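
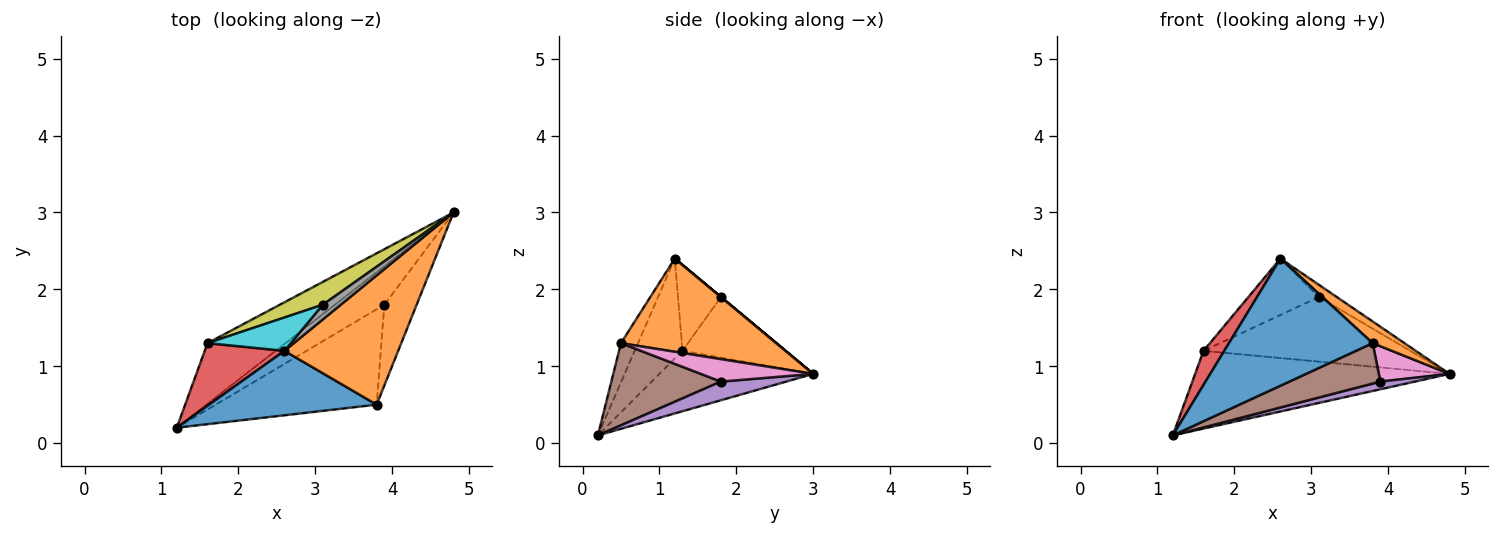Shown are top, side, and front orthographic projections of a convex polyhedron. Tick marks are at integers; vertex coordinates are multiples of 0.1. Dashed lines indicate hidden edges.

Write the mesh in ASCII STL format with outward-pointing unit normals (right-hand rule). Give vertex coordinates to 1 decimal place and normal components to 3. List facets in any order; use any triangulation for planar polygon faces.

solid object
 facet normal -0.105 -0.887 0.450
  outer loop
   vertex 3.8 0.5 1.3
   vertex 2.6 1.2 2.4
   vertex 1.2 0.2 0.1
  endloop
 endfacet
 facet normal 0.628 -0.129 0.767
  outer loop
   vertex 3.8 0.5 1.3
   vertex 4.8 3.0 0.9
   vertex 2.6 1.2 2.4
  endloop
 endfacet
 facet normal -0.430 0.712 -0.555
  outer loop
   vertex 1.6 1.3 1.2
   vertex 4.8 3.0 0.9
   vertex 1.2 0.2 0.1
  endloop
 endfacet
 facet normal -0.741 -0.321 0.590
  outer loop
   vertex 1.6 1.3 1.2
   vertex 1.2 0.2 0.1
   vertex 2.6 1.2 2.4
  endloop
 endfacet
 facet normal 0.347 -0.184 -0.920
  outer loop
   vertex 3.9 1.8 0.8
   vertex 1.2 0.2 0.1
   vertex 4.8 3.0 0.9
  endloop
 endfacet
 facet normal 0.425 -0.353 -0.833
  outer loop
   vertex 3.9 1.8 0.8
   vertex 3.8 0.5 1.3
   vertex 1.2 0.2 0.1
  endloop
 endfacet
 facet normal 0.537 -0.338 -0.773
  outer loop
   vertex 3.9 1.8 0.8
   vertex 4.8 3.0 0.9
   vertex 3.8 0.5 1.3
  endloop
 endfacet
 facet normal 0.000 0.640 0.768
  outer loop
   vertex 3.1 1.8 1.9
   vertex 2.6 1.2 2.4
   vertex 4.8 3.0 0.9
  endloop
 endfacet
 facet normal -0.425 0.853 0.301
  outer loop
   vertex 3.1 1.8 1.9
   vertex 4.8 3.0 0.9
   vertex 1.6 1.3 1.2
  endloop
 endfacet
 facet normal -0.464 0.762 0.451
  outer loop
   vertex 3.1 1.8 1.9
   vertex 1.6 1.3 1.2
   vertex 2.6 1.2 2.4
  endloop
 endfacet
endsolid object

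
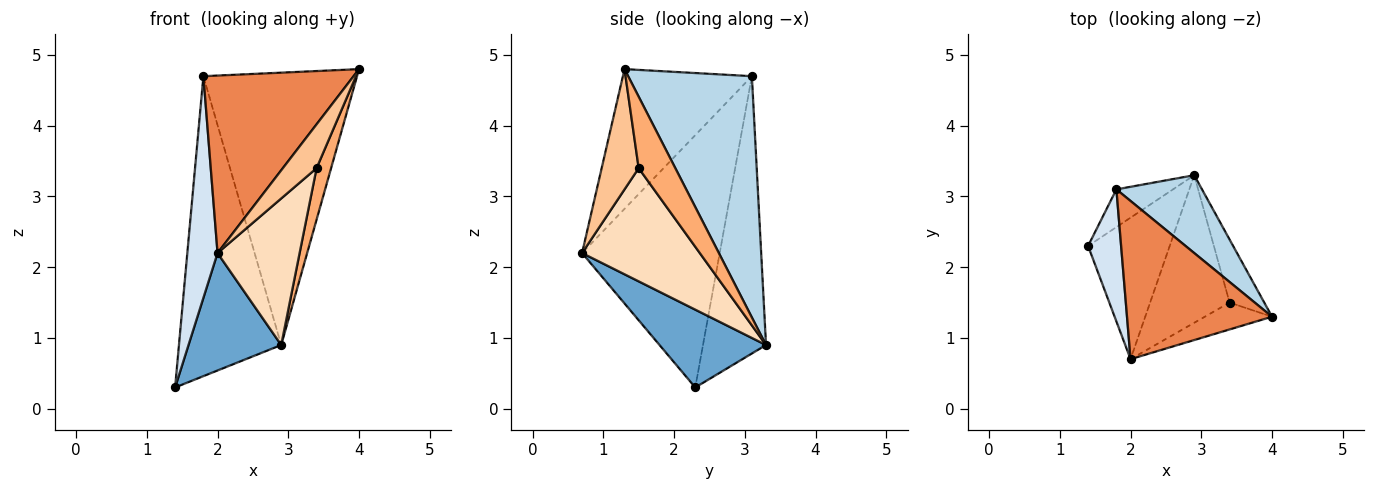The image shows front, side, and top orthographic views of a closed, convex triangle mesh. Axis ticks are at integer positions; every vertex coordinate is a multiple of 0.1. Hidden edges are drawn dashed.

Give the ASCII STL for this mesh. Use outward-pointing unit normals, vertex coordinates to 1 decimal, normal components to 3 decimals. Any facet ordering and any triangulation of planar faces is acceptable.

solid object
 facet normal 0.591 -0.515 -0.620
  outer loop
   vertex 2.0 0.7 2.2
   vertex 1.4 2.3 0.3
   vertex 2.9 3.3 0.9
  endloop
 endfacet
 facet normal -0.522 0.846 -0.106
  outer loop
   vertex 1.8 3.1 4.7
   vertex 2.9 3.3 0.9
   vertex 1.4 2.3 0.3
  endloop
 endfacet
 facet normal 0.612 0.760 0.217
  outer loop
   vertex 1.8 3.1 4.7
   vertex 4.0 1.3 4.8
   vertex 2.9 3.3 0.9
  endloop
 endfacet
 facet normal -0.969 -0.213 0.127
  outer loop
   vertex 1.8 3.1 4.7
   vertex 1.4 2.3 0.3
   vertex 2.0 0.7 2.2
  endloop
 endfacet
 facet normal -0.540 -0.628 0.560
  outer loop
   vertex 1.8 3.1 4.7
   vertex 2.0 0.7 2.2
   vertex 4.0 1.3 4.8
  endloop
 endfacet
 facet normal 0.848 -0.336 -0.411
  outer loop
   vertex 3.4 1.5 3.4
   vertex 2.9 3.3 0.9
   vertex 4.0 1.3 4.8
  endloop
 endfacet
 facet normal 0.683 -0.623 -0.382
  outer loop
   vertex 3.4 1.5 3.4
   vertex 4.0 1.3 4.8
   vertex 2.0 0.7 2.2
  endloop
 endfacet
 facet normal 0.711 -0.496 -0.499
  outer loop
   vertex 3.4 1.5 3.4
   vertex 2.0 0.7 2.2
   vertex 2.9 3.3 0.9
  endloop
 endfacet
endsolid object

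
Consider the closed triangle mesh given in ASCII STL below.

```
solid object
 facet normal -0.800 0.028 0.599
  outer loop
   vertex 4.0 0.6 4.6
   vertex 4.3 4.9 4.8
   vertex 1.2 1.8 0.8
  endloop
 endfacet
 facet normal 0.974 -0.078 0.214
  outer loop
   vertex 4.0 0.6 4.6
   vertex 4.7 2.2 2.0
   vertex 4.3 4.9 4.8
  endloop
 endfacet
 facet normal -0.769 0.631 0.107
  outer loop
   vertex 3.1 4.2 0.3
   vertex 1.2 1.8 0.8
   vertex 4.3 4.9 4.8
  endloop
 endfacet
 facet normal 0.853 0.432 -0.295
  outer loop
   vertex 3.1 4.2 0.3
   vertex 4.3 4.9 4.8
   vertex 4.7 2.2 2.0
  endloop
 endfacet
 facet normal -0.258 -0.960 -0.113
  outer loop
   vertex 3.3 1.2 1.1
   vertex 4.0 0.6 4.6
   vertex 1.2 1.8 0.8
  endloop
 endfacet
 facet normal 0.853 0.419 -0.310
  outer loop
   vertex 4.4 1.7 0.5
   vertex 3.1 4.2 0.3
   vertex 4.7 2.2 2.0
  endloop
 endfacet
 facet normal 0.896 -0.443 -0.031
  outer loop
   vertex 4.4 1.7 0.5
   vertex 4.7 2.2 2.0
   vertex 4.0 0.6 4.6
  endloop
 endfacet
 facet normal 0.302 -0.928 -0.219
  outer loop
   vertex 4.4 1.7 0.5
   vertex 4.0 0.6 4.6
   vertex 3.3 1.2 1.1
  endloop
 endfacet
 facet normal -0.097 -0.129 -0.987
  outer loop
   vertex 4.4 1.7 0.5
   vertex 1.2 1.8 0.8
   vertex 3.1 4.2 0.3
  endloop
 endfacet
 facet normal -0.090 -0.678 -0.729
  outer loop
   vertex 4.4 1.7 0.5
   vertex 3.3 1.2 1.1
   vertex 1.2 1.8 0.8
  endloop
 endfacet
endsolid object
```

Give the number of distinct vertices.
7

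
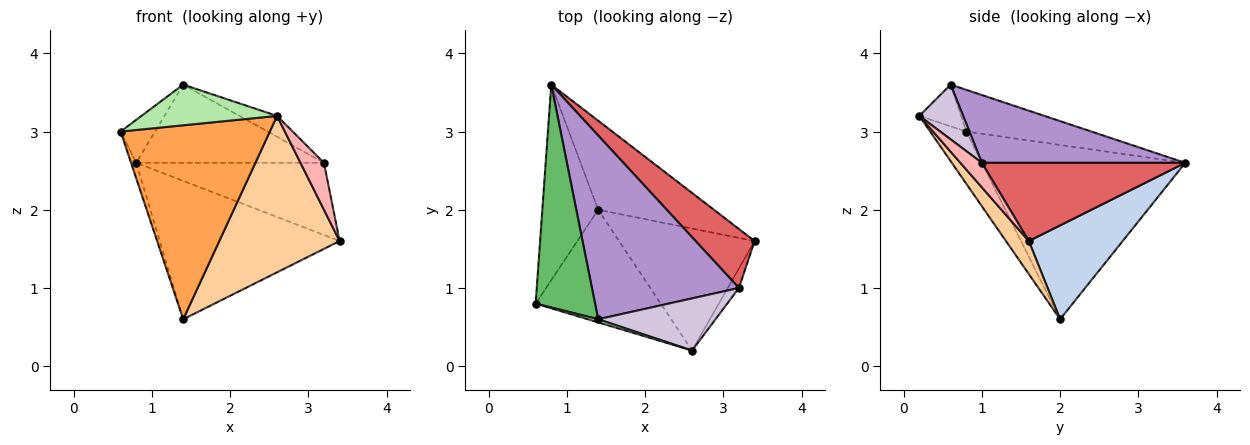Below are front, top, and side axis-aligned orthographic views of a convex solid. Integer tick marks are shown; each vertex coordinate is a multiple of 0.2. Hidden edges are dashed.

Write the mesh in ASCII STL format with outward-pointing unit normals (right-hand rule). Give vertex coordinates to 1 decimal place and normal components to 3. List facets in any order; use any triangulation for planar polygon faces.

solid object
 facet normal -0.952 0.024 -0.305
  outer loop
   vertex 1.4 2.0 0.6
   vertex 0.6 0.8 3.0
   vertex 0.8 3.6 2.6
  endloop
 endfacet
 facet normal 0.402 0.770 -0.496
  outer loop
   vertex 1.4 2.0 0.6
   vertex 0.8 3.6 2.6
   vertex 3.4 1.6 1.6
  endloop
 endfacet
 facet normal -0.205 -0.846 -0.491
  outer loop
   vertex 2.6 0.2 3.2
   vertex 0.6 0.8 3.0
   vertex 1.4 2.0 0.6
  endloop
 endfacet
 facet normal 0.148 -0.780 -0.608
  outer loop
   vertex 2.6 0.2 3.2
   vertex 1.4 2.0 0.6
   vertex 3.4 1.6 1.6
  endloop
 endfacet
 facet normal -0.567 0.156 0.809
  outer loop
   vertex 1.4 0.6 3.6
   vertex 0.8 3.6 2.6
   vertex 0.6 0.8 3.0
  endloop
 endfacet
 facet normal -0.293 -0.953 0.073
  outer loop
   vertex 1.4 0.6 3.6
   vertex 0.6 0.8 3.0
   vertex 2.6 0.2 3.2
  endloop
 endfacet
 facet normal 0.643 0.593 0.485
  outer loop
   vertex 3.2 1.0 2.6
   vertex 3.4 1.6 1.6
   vertex 0.8 3.6 2.6
  endloop
 endfacet
 facet normal 0.646 -0.705 -0.294
  outer loop
   vertex 3.2 1.0 2.6
   vertex 2.6 0.2 3.2
   vertex 3.4 1.6 1.6
  endloop
 endfacet
 facet normal 0.391 0.360 0.847
  outer loop
   vertex 3.2 1.0 2.6
   vertex 0.8 3.6 2.6
   vertex 1.4 0.6 3.6
  endloop
 endfacet
 facet normal 0.398 0.341 0.852
  outer loop
   vertex 3.2 1.0 2.6
   vertex 1.4 0.6 3.6
   vertex 2.6 0.2 3.2
  endloop
 endfacet
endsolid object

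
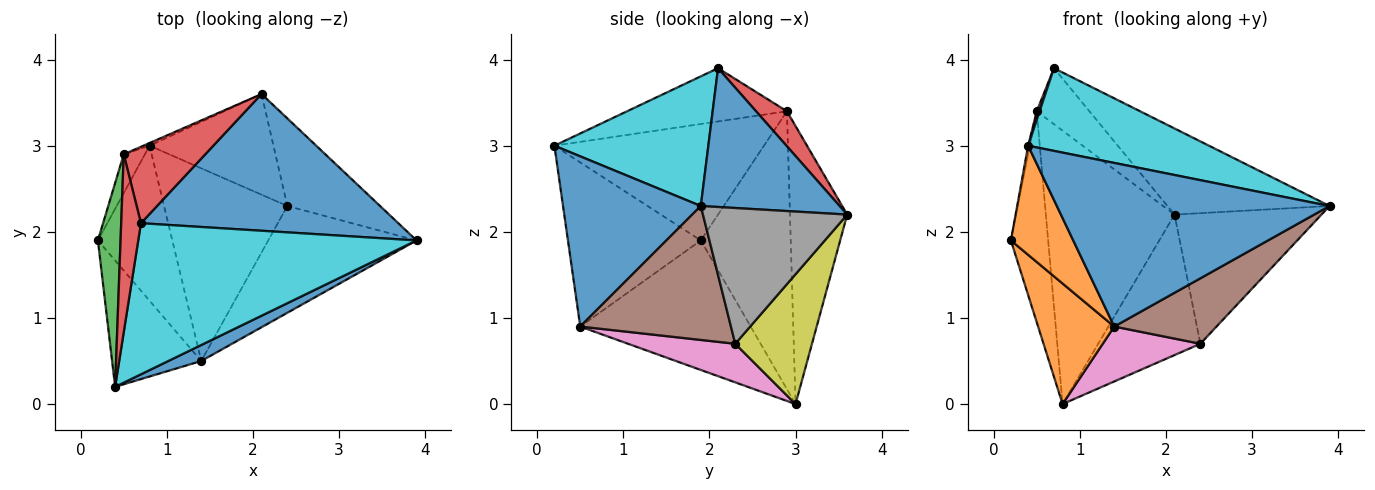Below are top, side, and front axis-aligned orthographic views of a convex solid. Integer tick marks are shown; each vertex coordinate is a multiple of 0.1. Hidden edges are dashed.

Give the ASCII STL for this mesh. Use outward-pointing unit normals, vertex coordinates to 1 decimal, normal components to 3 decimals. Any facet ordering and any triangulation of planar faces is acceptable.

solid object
 facet normal 0.415 0.485 0.770
  outer loop
   vertex 0.7 2.1 3.9
   vertex 3.9 1.9 2.3
   vertex 2.1 3.6 2.2
  endloop
 endfacet
 facet normal -0.809 -0.361 -0.464
  outer loop
   vertex 1.4 0.5 0.9
   vertex 0.2 1.9 1.9
   vertex 0.8 3.0 0.0
  endloop
 endfacet
 facet normal -0.406 0.914 -0.009
  outer loop
   vertex 0.5 2.9 3.4
   vertex 2.1 3.6 2.2
   vertex 0.8 3.0 0.0
  endloop
 endfacet
 facet normal 0.327 0.558 0.762
  outer loop
   vertex 0.5 2.9 3.4
   vertex 0.7 2.1 3.9
   vertex 2.1 3.6 2.2
  endloop
 endfacet
 facet normal -0.922 0.382 -0.070
  outer loop
   vertex 0.5 2.9 3.4
   vertex 0.8 3.0 0.0
   vertex 0.2 1.9 1.9
  endloop
 endfacet
 facet normal 0.610 -0.414 -0.676
  outer loop
   vertex 2.4 2.3 0.7
   vertex 3.9 1.9 2.3
   vertex 1.4 0.5 0.9
  endloop
 endfacet
 facet normal 0.288 -0.262 -0.921
  outer loop
   vertex 2.4 2.3 0.7
   vertex 1.4 0.5 0.9
   vertex 0.8 3.0 0.0
  endloop
 endfacet
 facet normal 0.632 0.644 -0.432
  outer loop
   vertex 2.4 2.3 0.7
   vertex 2.1 3.6 2.2
   vertex 3.9 1.9 2.3
  endloop
 endfacet
 facet normal 0.521 0.694 -0.497
  outer loop
   vertex 2.4 2.3 0.7
   vertex 0.8 3.0 0.0
   vertex 2.1 3.6 2.2
  endloop
 endfacet
 facet normal 0.378 -0.444 0.812
  outer loop
   vertex 0.4 0.2 3.0
   vertex 3.9 1.9 2.3
   vertex 0.7 2.1 3.9
  endloop
 endfacet
 facet normal 0.449 -0.889 0.087
  outer loop
   vertex 0.4 0.2 3.0
   vertex 1.4 0.5 0.9
   vertex 3.9 1.9 2.3
  endloop
 endfacet
 facet normal -0.812 -0.381 -0.441
  outer loop
   vertex 0.4 0.2 3.0
   vertex 0.2 1.9 1.9
   vertex 1.4 0.5 0.9
  endloop
 endfacet
 facet normal -0.982 0.008 0.191
  outer loop
   vertex 0.4 0.2 3.0
   vertex 0.5 2.9 3.4
   vertex 0.2 1.9 1.9
  endloop
 endfacet
 facet normal -0.937 -0.017 0.348
  outer loop
   vertex 0.4 0.2 3.0
   vertex 0.7 2.1 3.9
   vertex 0.5 2.9 3.4
  endloop
 endfacet
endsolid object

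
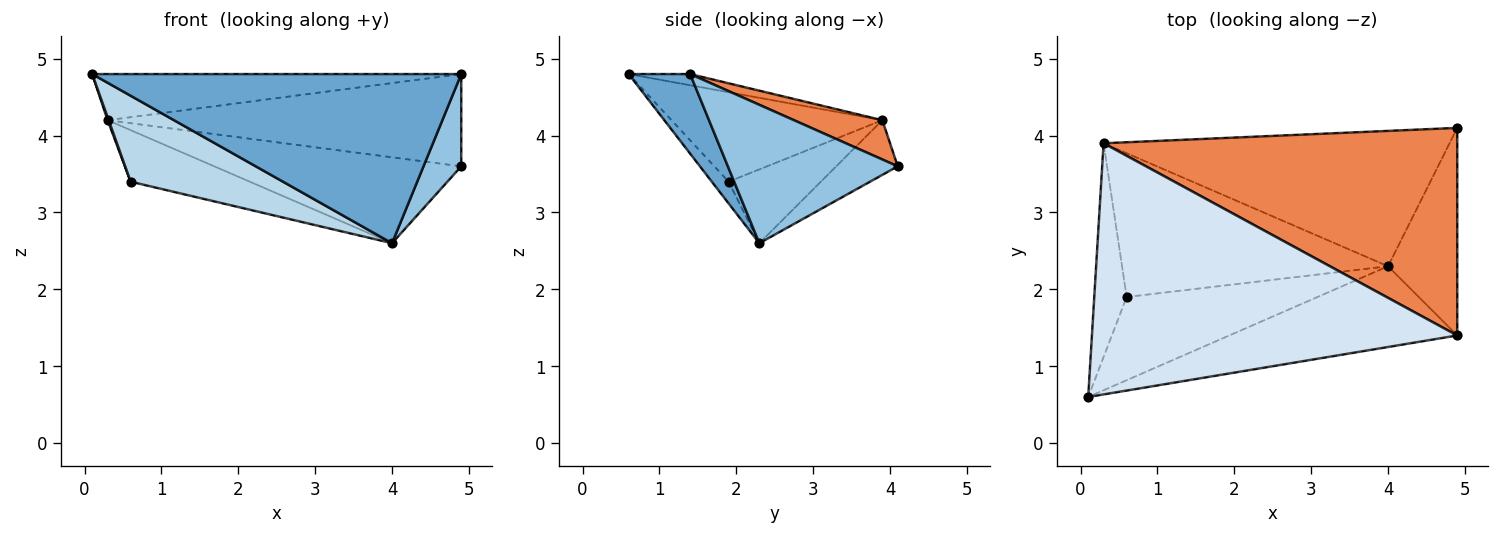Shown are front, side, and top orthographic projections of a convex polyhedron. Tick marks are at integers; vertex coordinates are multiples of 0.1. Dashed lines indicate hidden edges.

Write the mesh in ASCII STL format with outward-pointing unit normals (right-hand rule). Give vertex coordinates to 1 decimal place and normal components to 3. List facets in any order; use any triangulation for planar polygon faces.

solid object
 facet normal 0.149 -0.892 -0.426
  outer loop
   vertex 4.0 2.3 2.6
   vertex 4.9 1.4 4.8
   vertex 0.1 0.6 4.8
  endloop
 endfacet
 facet normal 0.877 -0.195 -0.439
  outer loop
   vertex 4.0 2.3 2.6
   vertex 4.9 4.1 3.6
   vertex 4.9 1.4 4.8
  endloop
 endfacet
 facet normal -0.079 -0.716 -0.693
  outer loop
   vertex 0.6 1.9 3.4
   vertex 4.0 2.3 2.6
   vertex 0.1 0.6 4.8
  endloop
 endfacet
 facet normal -0.030 0.181 0.983
  outer loop
   vertex 0.3 3.9 4.2
   vertex 0.1 0.6 4.8
   vertex 4.9 1.4 4.8
  endloop
 endfacet
 facet normal 0.101 0.404 0.909
  outer loop
   vertex 0.3 3.9 4.2
   vertex 4.9 1.4 4.8
   vertex 4.9 4.1 3.6
  endloop
 endfacet
 facet normal -0.940 -0.005 -0.340
  outer loop
   vertex 0.3 3.9 4.2
   vertex 0.6 1.9 3.4
   vertex 0.1 0.6 4.8
  endloop
 endfacet
 facet normal -0.132 0.531 -0.837
  outer loop
   vertex 0.3 3.9 4.2
   vertex 4.9 4.1 3.6
   vertex 4.0 2.3 2.6
  endloop
 endfacet
 facet normal -0.253 0.326 -0.911
  outer loop
   vertex 0.3 3.9 4.2
   vertex 4.0 2.3 2.6
   vertex 0.6 1.9 3.4
  endloop
 endfacet
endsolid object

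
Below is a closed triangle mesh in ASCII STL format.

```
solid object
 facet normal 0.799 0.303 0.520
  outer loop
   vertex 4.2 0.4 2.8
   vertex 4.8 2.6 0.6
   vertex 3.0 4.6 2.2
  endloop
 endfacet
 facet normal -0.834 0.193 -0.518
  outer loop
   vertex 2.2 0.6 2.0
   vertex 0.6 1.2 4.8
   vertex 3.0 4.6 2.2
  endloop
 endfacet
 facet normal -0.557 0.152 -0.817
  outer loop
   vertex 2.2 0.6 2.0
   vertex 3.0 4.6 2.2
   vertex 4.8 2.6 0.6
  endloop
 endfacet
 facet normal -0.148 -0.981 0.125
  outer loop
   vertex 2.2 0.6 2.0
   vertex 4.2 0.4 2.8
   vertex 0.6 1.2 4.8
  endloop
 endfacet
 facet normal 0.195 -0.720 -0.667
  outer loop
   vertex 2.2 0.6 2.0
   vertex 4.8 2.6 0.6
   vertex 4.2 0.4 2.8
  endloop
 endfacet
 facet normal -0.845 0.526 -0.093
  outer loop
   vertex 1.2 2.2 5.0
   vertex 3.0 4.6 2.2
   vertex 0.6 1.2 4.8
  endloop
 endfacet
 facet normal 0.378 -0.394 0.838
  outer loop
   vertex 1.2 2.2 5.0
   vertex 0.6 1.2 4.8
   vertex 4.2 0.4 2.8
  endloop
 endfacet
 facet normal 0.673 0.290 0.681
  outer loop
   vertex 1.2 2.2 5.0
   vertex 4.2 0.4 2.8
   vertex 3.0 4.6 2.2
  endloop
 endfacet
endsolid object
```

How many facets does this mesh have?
8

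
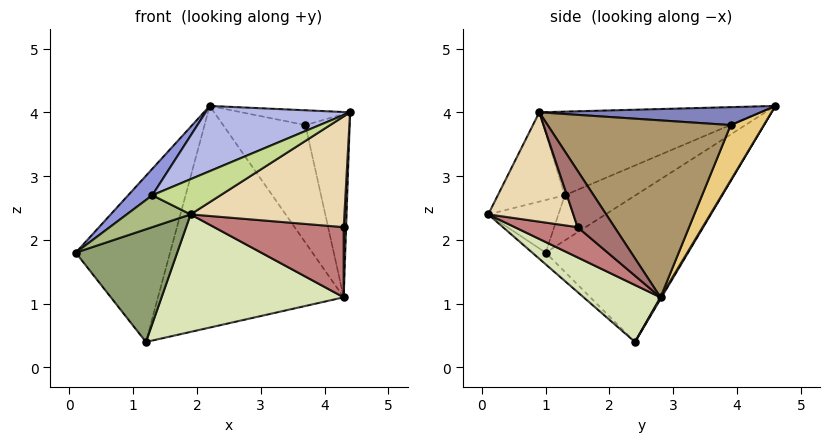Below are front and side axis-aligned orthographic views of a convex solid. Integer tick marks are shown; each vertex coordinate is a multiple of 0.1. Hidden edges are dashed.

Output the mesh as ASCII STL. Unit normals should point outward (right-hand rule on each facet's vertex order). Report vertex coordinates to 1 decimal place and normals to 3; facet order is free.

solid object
 facet normal -0.829 0.549 -0.102
  outer loop
   vertex 1.2 2.4 0.4
   vertex 0.1 1.0 1.8
   vertex 2.2 4.6 4.1
  endloop
 endfacet
 facet normal 0.249 0.122 0.961
  outer loop
   vertex 3.7 3.9 3.8
   vertex 2.2 4.6 4.1
   vertex 4.4 0.9 4.0
  endloop
 endfacet
 facet normal -0.558 -0.190 0.808
  outer loop
   vertex 1.3 1.3 2.7
   vertex 2.2 4.6 4.1
   vertex 0.1 1.0 1.8
  endloop
 endfacet
 facet normal -0.402 -0.263 0.877
  outer loop
   vertex 1.3 1.3 2.7
   vertex 4.4 0.9 4.0
   vertex 2.2 4.6 4.1
  endloop
 endfacet
 facet normal -0.088 -0.669 -0.738
  outer loop
   vertex 1.9 0.1 2.4
   vertex 0.1 1.0 1.8
   vertex 1.2 2.4 0.4
  endloop
 endfacet
 facet normal -0.471 -0.428 0.771
  outer loop
   vertex 1.9 0.1 2.4
   vertex 1.3 1.3 2.7
   vertex 0.1 1.0 1.8
  endloop
 endfacet
 facet normal -0.398 -0.405 0.824
  outer loop
   vertex 1.9 0.1 2.4
   vertex 4.4 0.9 4.0
   vertex 1.3 1.3 2.7
  endloop
 endfacet
 facet normal 0.249 -0.591 -0.767
  outer loop
   vertex 4.3 2.8 1.1
   vertex 1.9 0.1 2.4
   vertex 1.2 2.4 0.4
  endloop
 endfacet
 facet normal 0.965 0.233 0.119
  outer loop
   vertex 4.3 2.8 1.1
   vertex 3.7 3.9 3.8
   vertex 4.4 0.9 4.0
  endloop
 endfacet
 facet normal 0.005 0.859 -0.512
  outer loop
   vertex 4.3 2.8 1.1
   vertex 1.2 2.4 0.4
   vertex 2.2 4.6 4.1
  endloop
 endfacet
 facet normal 0.359 0.890 -0.283
  outer loop
   vertex 4.3 2.8 1.1
   vertex 2.2 4.6 4.1
   vertex 3.7 3.9 3.8
  endloop
 endfacet
 facet normal 0.461 -0.834 -0.304
  outer loop
   vertex 4.3 1.5 2.2
   vertex 4.4 0.9 4.0
   vertex 1.9 0.1 2.4
  endloop
 endfacet
 facet normal 0.995 -0.065 -0.077
  outer loop
   vertex 4.3 1.5 2.2
   vertex 4.3 2.8 1.1
   vertex 4.4 0.9 4.0
  endloop
 endfacet
 facet normal 0.299 -0.616 -0.728
  outer loop
   vertex 4.3 1.5 2.2
   vertex 1.9 0.1 2.4
   vertex 4.3 2.8 1.1
  endloop
 endfacet
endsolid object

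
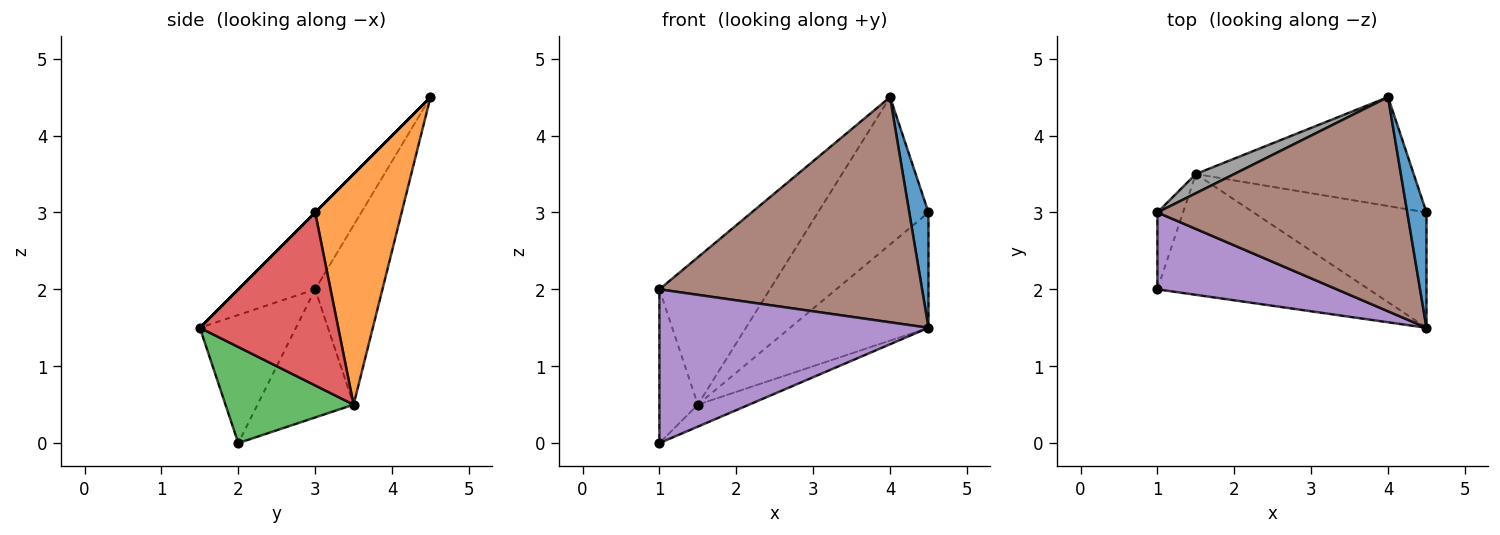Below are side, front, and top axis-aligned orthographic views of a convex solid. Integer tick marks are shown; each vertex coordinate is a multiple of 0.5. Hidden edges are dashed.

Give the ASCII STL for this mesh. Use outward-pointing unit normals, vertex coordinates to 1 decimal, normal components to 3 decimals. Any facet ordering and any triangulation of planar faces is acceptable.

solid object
 facet normal 0.000 -0.707 0.707
  outer loop
   vertex 4.5 1.5 1.5
   vertex 4.5 3.0 3.0
   vertex 4.0 4.5 4.5
  endloop
 endfacet
 facet normal 0.533 0.681 -0.503
  outer loop
   vertex 1.5 3.5 0.5
   vertex 4.0 4.5 4.5
   vertex 4.5 3.0 3.0
  endloop
 endfacet
 facet normal 0.408 0.163 -0.898
  outer loop
   vertex 1.5 3.5 0.5
   vertex 4.5 1.5 1.5
   vertex 1.0 2.0 0.0
  endloop
 endfacet
 facet normal 0.577 0.577 -0.577
  outer loop
   vertex 1.5 3.5 0.5
   vertex 4.5 3.0 3.0
   vertex 4.5 1.5 1.5
  endloop
 endfacet
 facet normal -0.304 -0.852 0.426
  outer loop
   vertex 1.0 3.0 2.0
   vertex 1.0 2.0 0.0
   vertex 4.5 1.5 1.5
  endloop
 endfacet
 facet normal -0.207 -0.709 0.674
  outer loop
   vertex 1.0 3.0 2.0
   vertex 4.5 1.5 1.5
   vertex 4.0 4.5 4.5
  endloop
 endfacet
 facet normal -0.913 0.365 -0.183
  outer loop
   vertex 1.0 3.0 2.0
   vertex 1.5 3.5 0.5
   vertex 1.0 2.0 0.0
  endloop
 endfacet
 facet normal -0.517 0.849 0.111
  outer loop
   vertex 1.0 3.0 2.0
   vertex 4.0 4.5 4.5
   vertex 1.5 3.5 0.5
  endloop
 endfacet
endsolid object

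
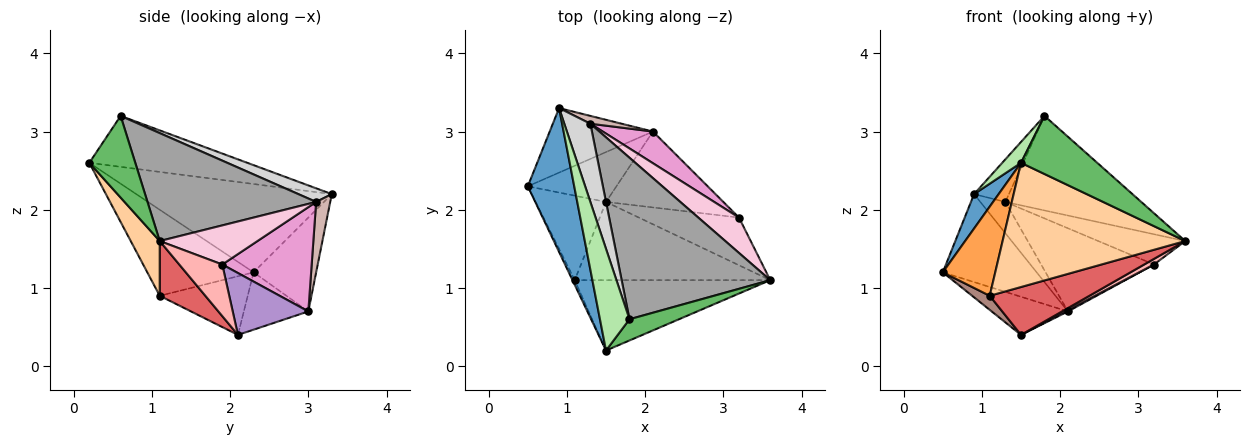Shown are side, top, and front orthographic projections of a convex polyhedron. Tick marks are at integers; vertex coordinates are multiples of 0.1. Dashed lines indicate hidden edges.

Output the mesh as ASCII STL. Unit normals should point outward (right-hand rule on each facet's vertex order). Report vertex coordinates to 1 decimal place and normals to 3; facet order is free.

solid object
 facet normal -0.880 -0.111 0.462
  outer loop
   vertex 0.9 3.3 2.2
   vertex 0.5 2.3 1.2
   vertex 1.5 0.2 2.6
  endloop
 endfacet
 facet normal -0.474 0.710 -0.521
  outer loop
   vertex 2.1 3.0 0.7
   vertex 0.5 2.3 1.2
   vertex 0.9 3.3 2.2
  endloop
 endfacet
 facet normal -0.897 -0.442 -0.023
  outer loop
   vertex 1.1 1.1 0.9
   vertex 1.5 0.2 2.6
   vertex 0.5 2.3 1.2
  endloop
 endfacet
 facet normal 0.137 -0.862 -0.488
  outer loop
   vertex 1.1 1.1 0.9
   vertex 3.6 1.1 1.6
   vertex 1.5 0.2 2.6
  endloop
 endfacet
 facet normal 0.493 -0.817 0.299
  outer loop
   vertex 1.8 0.6 3.2
   vertex 1.5 0.2 2.6
   vertex 3.6 1.1 1.6
  endloop
 endfacet
 facet normal -0.861 -0.102 0.499
  outer loop
   vertex 1.8 0.6 3.2
   vertex 0.9 3.3 2.2
   vertex 1.5 0.2 2.6
  endloop
 endfacet
 facet normal 0.232 -0.508 -0.830
  outer loop
   vertex 1.5 2.1 0.4
   vertex 3.6 1.1 1.6
   vertex 1.1 1.1 0.9
  endloop
 endfacet
 facet normal 0.456 -0.104 -0.884
  outer loop
   vertex 1.5 2.1 0.4
   vertex 3.2 1.9 1.3
   vertex 3.6 1.1 1.6
  endloop
 endfacet
 facet normal 0.466 -0.016 -0.884
  outer loop
   vertex 1.5 2.1 0.4
   vertex 2.1 3.0 0.7
   vertex 3.2 1.9 1.3
  endloop
 endfacet
 facet normal -0.457 0.540 -0.706
  outer loop
   vertex 1.5 2.1 0.4
   vertex 0.5 2.3 1.2
   vertex 2.1 3.0 0.7
  endloop
 endfacet
 facet normal -0.635 -0.127 -0.762
  outer loop
   vertex 1.5 2.1 0.4
   vertex 1.1 1.1 0.9
   vertex 0.5 2.3 1.2
  endloop
 endfacet
 facet normal 0.479 0.852 0.213
  outer loop
   vertex 1.3 3.1 2.1
   vertex 2.1 3.0 0.7
   vertex 0.9 3.3 2.2
  endloop
 endfacet
 facet normal 0.595 0.751 0.286
  outer loop
   vertex 1.3 3.1 2.1
   vertex 3.2 1.9 1.3
   vertex 2.1 3.0 0.7
  endloop
 endfacet
 facet normal 0.590 0.525 0.613
  outer loop
   vertex 1.3 3.1 2.1
   vertex 3.6 1.1 1.6
   vertex 3.2 1.9 1.3
  endloop
 endfacet
 facet normal 0.531 0.428 0.731
  outer loop
   vertex 1.3 3.1 2.1
   vertex 1.8 0.6 3.2
   vertex 3.6 1.1 1.6
  endloop
 endfacet
 facet normal 0.417 0.435 0.798
  outer loop
   vertex 1.3 3.1 2.1
   vertex 0.9 3.3 2.2
   vertex 1.8 0.6 3.2
  endloop
 endfacet
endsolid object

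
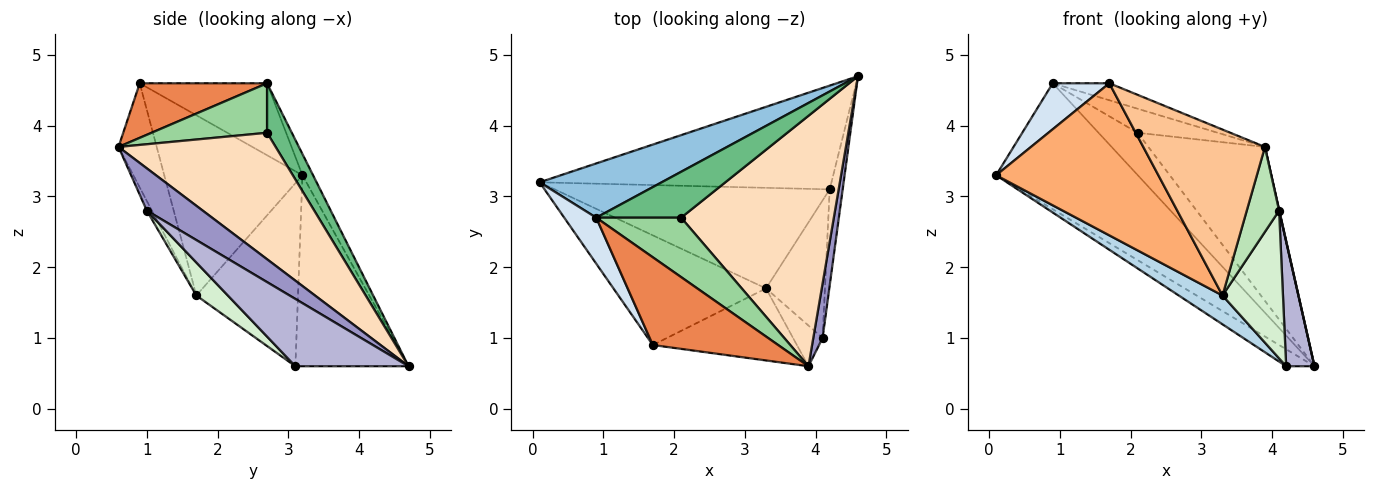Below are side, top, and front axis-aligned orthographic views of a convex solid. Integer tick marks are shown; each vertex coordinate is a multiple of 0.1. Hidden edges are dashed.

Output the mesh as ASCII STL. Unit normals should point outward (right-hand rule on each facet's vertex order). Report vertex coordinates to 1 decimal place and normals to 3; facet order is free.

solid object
 facet normal -0.543 0.136 -0.829
  outer loop
   vertex 4.2 3.1 0.6
   vertex 0.1 3.2 3.3
   vertex 4.6 4.7 0.6
  endloop
 endfacet
 facet normal -0.069 0.916 0.395
  outer loop
   vertex 0.9 2.7 4.6
   vertex 4.6 4.7 0.6
   vertex 0.1 3.2 3.3
  endloop
 endfacet
 facet normal -0.539 -0.232 -0.810
  outer loop
   vertex 3.3 1.7 1.6
   vertex 0.1 3.2 3.3
   vertex 4.2 3.1 0.6
  endloop
 endfacet
 facet normal -0.847 -0.376 0.376
  outer loop
   vertex 1.7 0.9 4.6
   vertex 0.9 2.7 4.6
   vertex 0.1 3.2 3.3
  endloop
 endfacet
 facet normal 0.393 0.175 0.903
  outer loop
   vertex 1.7 0.9 4.6
   vertex 3.9 0.6 3.7
   vertex 0.9 2.7 4.6
  endloop
 endfacet
 facet normal -0.568 -0.667 -0.481
  outer loop
   vertex 1.7 0.9 4.6
   vertex 0.1 3.2 3.3
   vertex 3.3 1.7 1.6
  endloop
 endfacet
 facet normal -0.277 -0.881 -0.383
  outer loop
   vertex 1.7 0.9 4.6
   vertex 3.3 1.7 1.6
   vertex 3.9 0.6 3.7
  endloop
 endfacet
 facet normal 0.577 0.428 0.696
  outer loop
   vertex 2.1 2.7 3.9
   vertex 3.9 0.6 3.7
   vertex 4.6 4.7 0.6
  endloop
 endfacet
 facet normal 0.394 0.622 0.676
  outer loop
   vertex 2.1 2.7 3.9
   vertex 4.6 4.7 0.6
   vertex 0.9 2.7 4.6
  endloop
 endfacet
 facet normal 0.476 0.330 0.815
  outer loop
   vertex 2.1 2.7 3.9
   vertex 0.9 2.7 4.6
   vertex 3.9 0.6 3.7
  endloop
 endfacet
 facet normal -0.140 -0.893 -0.428
  outer loop
   vertex 4.1 1.0 2.8
   vertex 3.9 0.6 3.7
   vertex 3.3 1.7 1.6
  endloop
 endfacet
 facet normal 0.356 -0.684 -0.637
  outer loop
   vertex 4.1 1.0 2.8
   vertex 3.3 1.7 1.6
   vertex 4.2 3.1 0.6
  endloop
 endfacet
 facet normal 0.977 -0.004 0.215
  outer loop
   vertex 4.1 1.0 2.8
   vertex 4.6 4.7 0.6
   vertex 3.9 0.6 3.7
  endloop
 endfacet
 facet normal 0.954 -0.238 -0.184
  outer loop
   vertex 4.1 1.0 2.8
   vertex 4.2 3.1 0.6
   vertex 4.6 4.7 0.6
  endloop
 endfacet
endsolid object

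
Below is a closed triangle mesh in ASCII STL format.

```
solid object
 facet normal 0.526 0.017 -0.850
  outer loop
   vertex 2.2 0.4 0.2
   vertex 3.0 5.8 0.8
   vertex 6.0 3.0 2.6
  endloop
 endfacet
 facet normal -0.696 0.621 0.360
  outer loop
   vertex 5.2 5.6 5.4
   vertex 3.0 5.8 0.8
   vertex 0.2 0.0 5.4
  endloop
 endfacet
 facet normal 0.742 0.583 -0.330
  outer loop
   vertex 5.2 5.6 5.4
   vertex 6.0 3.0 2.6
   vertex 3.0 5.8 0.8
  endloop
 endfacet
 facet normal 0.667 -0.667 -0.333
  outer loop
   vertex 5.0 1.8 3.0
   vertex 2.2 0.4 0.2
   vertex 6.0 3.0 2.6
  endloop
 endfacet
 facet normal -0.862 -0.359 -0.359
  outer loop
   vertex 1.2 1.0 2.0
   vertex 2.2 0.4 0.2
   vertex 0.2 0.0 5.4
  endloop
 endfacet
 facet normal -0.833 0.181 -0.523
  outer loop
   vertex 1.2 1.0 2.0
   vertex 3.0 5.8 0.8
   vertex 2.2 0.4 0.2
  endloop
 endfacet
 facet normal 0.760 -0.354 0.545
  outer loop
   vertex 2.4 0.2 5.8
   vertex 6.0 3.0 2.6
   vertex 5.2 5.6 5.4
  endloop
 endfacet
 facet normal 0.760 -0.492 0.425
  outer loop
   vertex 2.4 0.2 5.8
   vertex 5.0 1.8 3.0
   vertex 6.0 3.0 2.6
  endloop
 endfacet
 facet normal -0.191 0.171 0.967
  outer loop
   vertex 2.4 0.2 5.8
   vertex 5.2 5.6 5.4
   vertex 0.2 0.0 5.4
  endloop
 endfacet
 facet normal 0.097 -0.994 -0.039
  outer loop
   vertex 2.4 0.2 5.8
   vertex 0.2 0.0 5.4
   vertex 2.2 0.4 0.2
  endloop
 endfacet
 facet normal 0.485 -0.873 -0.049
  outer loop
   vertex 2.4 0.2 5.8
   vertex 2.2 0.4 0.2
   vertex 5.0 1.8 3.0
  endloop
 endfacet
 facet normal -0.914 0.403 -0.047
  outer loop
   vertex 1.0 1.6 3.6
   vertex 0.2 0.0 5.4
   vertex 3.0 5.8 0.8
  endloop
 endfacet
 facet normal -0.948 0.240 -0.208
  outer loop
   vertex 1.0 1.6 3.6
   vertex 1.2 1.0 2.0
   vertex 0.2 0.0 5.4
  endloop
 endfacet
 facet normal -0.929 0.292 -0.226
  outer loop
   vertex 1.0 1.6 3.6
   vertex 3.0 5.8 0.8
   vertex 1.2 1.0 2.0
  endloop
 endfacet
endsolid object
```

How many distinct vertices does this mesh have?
9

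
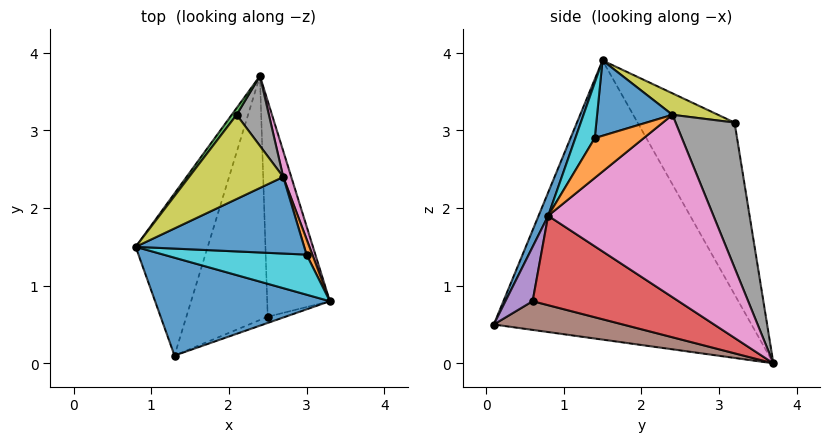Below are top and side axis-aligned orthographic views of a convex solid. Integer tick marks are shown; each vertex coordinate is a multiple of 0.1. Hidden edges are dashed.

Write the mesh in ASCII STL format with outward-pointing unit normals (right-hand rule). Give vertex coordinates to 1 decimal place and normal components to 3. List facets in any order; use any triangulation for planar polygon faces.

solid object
 facet normal 0.052 -0.921 0.387
  outer loop
   vertex 1.3 0.1 0.5
   vertex 3.3 0.8 1.9
   vertex 0.8 1.5 3.9
  endloop
 endfacet
 facet normal -0.937 0.253 -0.242
  outer loop
   vertex 1.3 0.1 0.5
   vertex 0.8 1.5 3.9
   vertex 2.4 3.7 0.0
  endloop
 endfacet
 facet normal -0.789 0.614 0.023
  outer loop
   vertex 2.1 3.2 3.1
   vertex 2.4 3.7 0.0
   vertex 0.8 1.5 3.9
  endloop
 endfacet
 facet normal 0.813 -0.121 -0.569
  outer loop
   vertex 2.5 0.6 0.8
   vertex 2.4 3.7 0.0
   vertex 3.3 0.8 1.9
  endloop
 endfacet
 facet normal 0.409 -0.902 -0.134
  outer loop
   vertex 2.5 0.6 0.8
   vertex 3.3 0.8 1.9
   vertex 1.3 0.1 0.5
  endloop
 endfacet
 facet normal 0.324 -0.227 -0.919
  outer loop
   vertex 2.5 0.6 0.8
   vertex 1.3 0.1 0.5
   vertex 2.4 3.7 0.0
  endloop
 endfacet
 facet normal 0.946 0.321 0.042
  outer loop
   vertex 2.7 2.4 3.2
   vertex 3.3 0.8 1.9
   vertex 2.4 3.7 0.0
  endloop
 endfacet
 facet normal 0.777 0.605 0.173
  outer loop
   vertex 2.7 2.4 3.2
   vertex 2.4 3.7 0.0
   vertex 2.1 3.2 3.1
  endloop
 endfacet
 facet normal 0.214 0.277 0.937
  outer loop
   vertex 2.7 2.4 3.2
   vertex 2.1 3.2 3.1
   vertex 0.8 1.5 3.9
  endloop
 endfacet
 facet normal 0.213 -0.808 0.549
  outer loop
   vertex 3.0 1.4 2.9
   vertex 0.8 1.5 3.9
   vertex 3.3 0.8 1.9
  endloop
 endfacet
 facet normal 0.403 -0.150 0.903
  outer loop
   vertex 3.0 1.4 2.9
   vertex 2.7 2.4 3.2
   vertex 0.8 1.5 3.9
  endloop
 endfacet
 facet normal 0.959 0.246 0.140
  outer loop
   vertex 3.0 1.4 2.9
   vertex 3.3 0.8 1.9
   vertex 2.7 2.4 3.2
  endloop
 endfacet
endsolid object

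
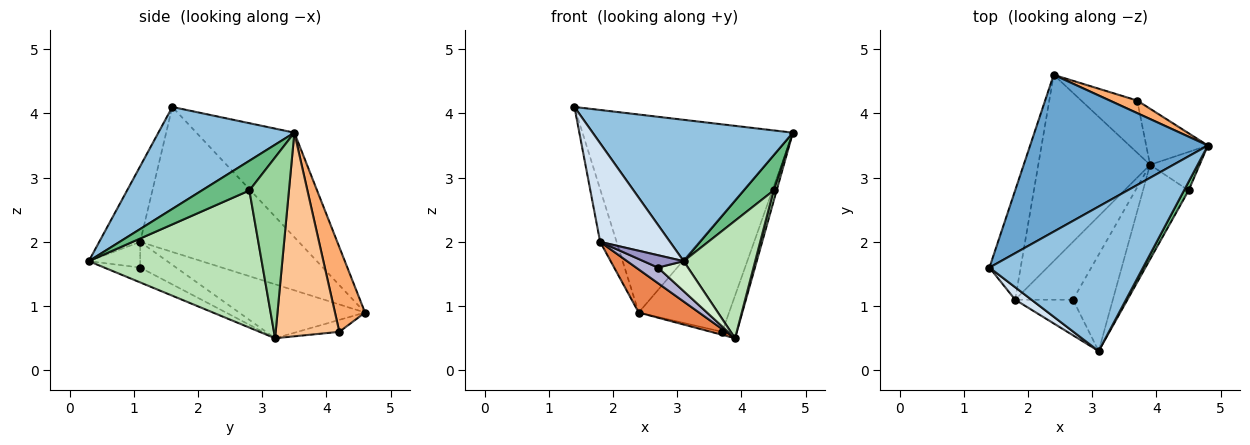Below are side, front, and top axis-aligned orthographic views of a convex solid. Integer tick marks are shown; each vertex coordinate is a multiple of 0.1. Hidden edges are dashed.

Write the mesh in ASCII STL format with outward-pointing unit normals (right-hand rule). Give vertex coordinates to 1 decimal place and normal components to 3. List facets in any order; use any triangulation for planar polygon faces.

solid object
 facet normal -0.343 0.736 0.583
  outer loop
   vertex 2.4 4.6 0.9
   vertex 1.4 1.6 4.1
   vertex 4.8 3.5 3.7
  endloop
 endfacet
 facet normal 0.429 -0.632 0.646
  outer loop
   vertex 3.1 0.3 1.7
   vertex 4.8 3.5 3.7
   vertex 1.4 1.6 4.1
  endloop
 endfacet
 facet normal -0.973 0.101 -0.209
  outer loop
   vertex 1.8 1.1 2.0
   vertex 1.4 1.6 4.1
   vertex 2.4 4.6 0.9
  endloop
 endfacet
 facet normal -0.503 -0.858 0.108
  outer loop
   vertex 1.8 1.1 2.0
   vertex 3.1 0.3 1.7
   vertex 1.4 1.6 4.1
  endloop
 endfacet
 facet normal -0.426 -0.204 -0.882
  outer loop
   vertex 1.8 1.1 2.0
   vertex 2.4 4.6 0.9
   vertex 3.9 3.2 0.5
  endloop
 endfacet
 facet normal 0.314 0.944 0.102
  outer loop
   vertex 3.7 4.2 0.6
   vertex 2.4 4.6 0.9
   vertex 4.8 3.5 3.7
  endloop
 endfacet
 facet normal 0.935 0.215 -0.283
  outer loop
   vertex 3.7 4.2 0.6
   vertex 4.8 3.5 3.7
   vertex 3.9 3.2 0.5
  endloop
 endfacet
 facet normal -0.208 0.056 -0.977
  outer loop
   vertex 3.7 4.2 0.6
   vertex 3.9 3.2 0.5
   vertex 2.4 4.6 0.9
  endloop
 endfacet
 facet normal 0.839 -0.528 0.130
  outer loop
   vertex 4.5 2.8 2.8
   vertex 4.8 3.5 3.7
   vertex 3.1 0.3 1.7
  endloop
 endfacet
 facet normal 0.962 -0.073 -0.264
  outer loop
   vertex 4.5 2.8 2.8
   vertex 3.9 3.2 0.5
   vertex 4.8 3.5 3.7
  endloop
 endfacet
 facet normal 0.883 -0.365 -0.294
  outer loop
   vertex 4.5 2.8 2.8
   vertex 3.1 0.3 1.7
   vertex 3.9 3.2 0.5
  endloop
 endfacet
 facet normal -0.335 -0.280 -0.900
  outer loop
   vertex 2.7 1.1 1.6
   vertex 3.9 3.2 0.5
   vertex 3.1 0.3 1.7
  endloop
 endfacet
 facet normal -0.387 -0.302 -0.871
  outer loop
   vertex 2.7 1.1 1.6
   vertex 3.1 0.3 1.7
   vertex 1.8 1.1 2.0
  endloop
 endfacet
 facet normal -0.394 -0.239 -0.887
  outer loop
   vertex 2.7 1.1 1.6
   vertex 1.8 1.1 2.0
   vertex 3.9 3.2 0.5
  endloop
 endfacet
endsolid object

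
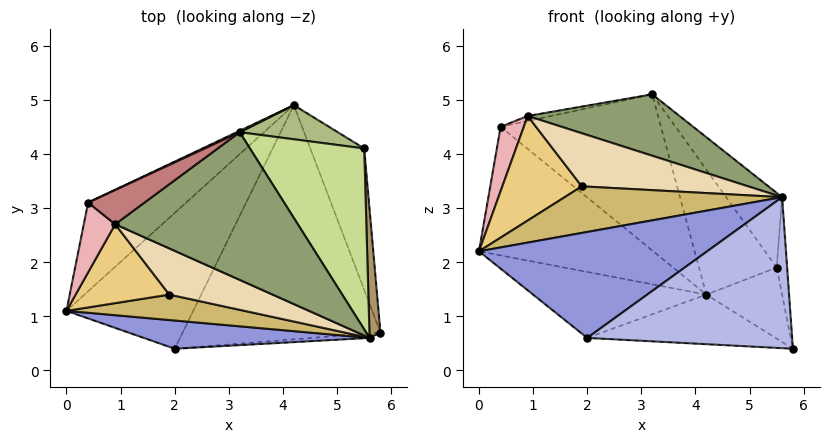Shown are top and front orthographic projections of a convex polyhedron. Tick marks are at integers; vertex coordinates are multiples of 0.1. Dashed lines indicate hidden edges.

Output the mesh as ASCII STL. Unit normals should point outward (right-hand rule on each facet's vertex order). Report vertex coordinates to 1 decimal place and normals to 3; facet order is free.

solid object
 facet normal -0.493 0.380 -0.783
  outer loop
   vertex 2.0 0.4 0.6
   vertex 0.0 1.1 2.2
   vertex 4.2 4.9 1.4
  endloop
 endfacet
 facet normal -0.068 0.207 -0.976
  outer loop
   vertex 2.0 0.4 0.6
   vertex 4.2 4.9 1.4
   vertex 5.8 0.7 0.4
  endloop
 endfacet
 facet normal -0.131 -0.958 0.255
  outer loop
   vertex 2.0 0.4 0.6
   vertex 5.6 0.6 3.2
   vertex 0.0 1.1 2.2
  endloop
 endfacet
 facet normal 0.077 -0.997 -0.030
  outer loop
   vertex 2.0 0.4 0.6
   vertex 5.8 0.7 0.4
   vertex 5.6 0.6 3.2
  endloop
 endfacet
 facet normal 0.122 -0.381 0.916
  outer loop
   vertex 0.9 2.7 4.7
   vertex 5.6 0.6 3.2
   vertex 3.2 4.4 5.1
  endloop
 endfacet
 facet normal 0.442 0.865 0.236
  outer loop
   vertex 5.5 4.1 1.9
   vertex 4.2 4.9 1.4
   vertex 3.2 4.4 5.1
  endloop
 endfacet
 facet normal 0.801 0.229 0.554
  outer loop
   vertex 5.5 4.1 1.9
   vertex 3.2 4.4 5.1
   vertex 5.6 0.6 3.2
  endloop
 endfacet
 facet normal 0.527 0.382 -0.759
  outer loop
   vertex 5.5 4.1 1.9
   vertex 5.8 0.7 0.4
   vertex 4.2 4.9 1.4
  endloop
 endfacet
 facet normal 0.996 0.056 0.073
  outer loop
   vertex 5.5 4.1 1.9
   vertex 5.6 0.6 3.2
   vertex 5.8 0.7 0.4
  endloop
 endfacet
 facet normal -0.162 -0.866 0.473
  outer loop
   vertex 1.9 1.4 3.4
   vertex 0.0 1.1 2.2
   vertex 5.6 0.6 3.2
  endloop
 endfacet
 facet normal -0.247 -0.774 0.584
  outer loop
   vertex 1.9 1.4 3.4
   vertex 0.9 2.7 4.7
   vertex 0.0 1.1 2.2
  endloop
 endfacet
 facet normal -0.127 -0.748 0.651
  outer loop
   vertex 1.9 1.4 3.4
   vertex 5.6 0.6 3.2
   vertex 0.9 2.7 4.7
  endloop
 endfacet
 facet normal -0.423 0.906 0.008
  outer loop
   vertex 0.4 3.1 4.5
   vertex 3.2 4.4 5.1
   vertex 4.2 4.9 1.4
  endloop
 endfacet
 facet normal -0.269 0.140 0.953
  outer loop
   vertex 0.4 3.1 4.5
   vertex 0.9 2.7 4.7
   vertex 3.2 4.4 5.1
  endloop
 endfacet
 facet normal -0.649 0.626 -0.432
  outer loop
   vertex 0.4 3.1 4.5
   vertex 4.2 4.9 1.4
   vertex 0.0 1.1 2.2
  endloop
 endfacet
 facet normal -0.642 -0.520 0.564
  outer loop
   vertex 0.4 3.1 4.5
   vertex 0.0 1.1 2.2
   vertex 0.9 2.7 4.7
  endloop
 endfacet
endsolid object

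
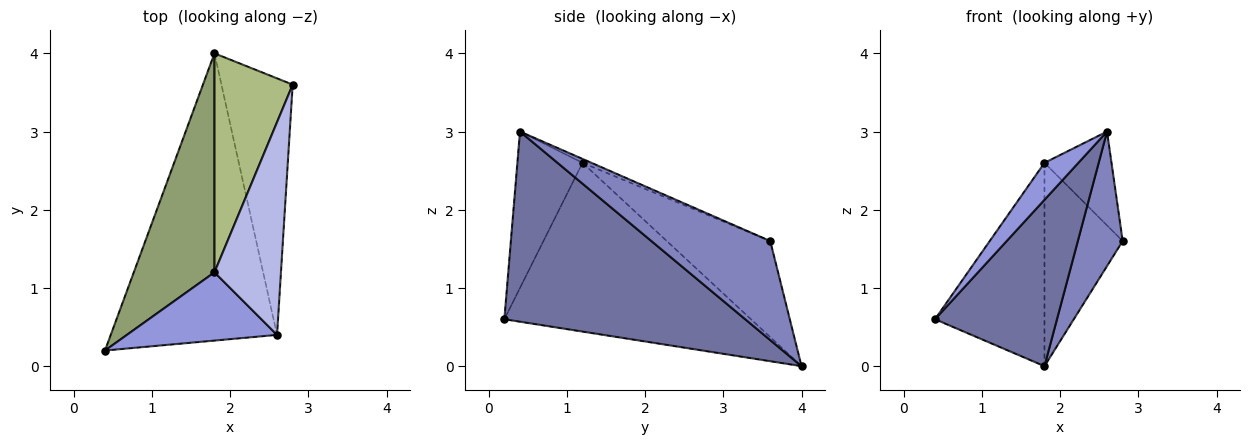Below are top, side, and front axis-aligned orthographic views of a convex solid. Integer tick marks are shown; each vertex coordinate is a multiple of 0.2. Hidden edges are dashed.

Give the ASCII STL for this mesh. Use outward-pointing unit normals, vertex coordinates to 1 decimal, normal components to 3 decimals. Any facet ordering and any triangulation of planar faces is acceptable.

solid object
 facet normal 0.703 -0.356 -0.615
  outer loop
   vertex 1.8 4.0 0.0
   vertex 2.6 0.4 3.0
   vertex 0.4 0.2 0.6
  endloop
 endfacet
 facet normal 0.776 -0.293 -0.558
  outer loop
   vertex 1.8 4.0 0.0
   vertex 2.8 3.6 1.6
   vertex 2.6 0.4 3.0
  endloop
 endfacet
 facet normal -0.675 -0.351 0.648
  outer loop
   vertex 1.8 1.2 2.6
   vertex 0.4 0.2 0.6
   vertex 2.6 0.4 3.0
  endloop
 endfacet
 facet normal -0.054 0.403 0.914
  outer loop
   vertex 1.8 1.2 2.6
   vertex 2.6 0.4 3.0
   vertex 2.8 3.6 1.6
  endloop
 endfacet
 facet normal -0.838 0.372 0.400
  outer loop
   vertex 1.8 1.2 2.6
   vertex 1.8 4.0 0.0
   vertex 0.4 0.2 0.6
  endloop
 endfacet
 facet normal -0.669 0.506 0.545
  outer loop
   vertex 1.8 1.2 2.6
   vertex 2.8 3.6 1.6
   vertex 1.8 4.0 0.0
  endloop
 endfacet
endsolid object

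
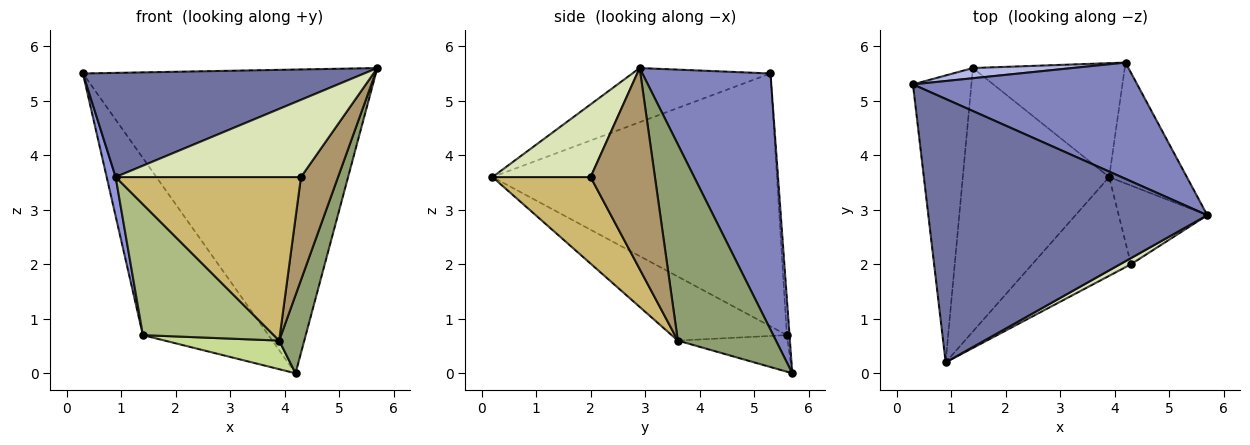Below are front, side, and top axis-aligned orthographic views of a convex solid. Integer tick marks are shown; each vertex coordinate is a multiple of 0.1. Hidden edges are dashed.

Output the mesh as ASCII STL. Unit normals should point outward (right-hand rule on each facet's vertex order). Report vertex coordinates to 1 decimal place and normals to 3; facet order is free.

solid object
 facet normal -0.178 -0.362 0.915
  outer loop
   vertex 0.9 0.2 3.6
   vertex 5.7 2.9 5.6
   vertex 0.3 5.3 5.5
  endloop
 endfacet
 facet normal 0.378 0.865 0.331
  outer loop
   vertex 4.2 5.7 0.0
   vertex 0.3 5.3 5.5
   vertex 5.7 2.9 5.6
  endloop
 endfacet
 facet normal -0.974 -0.031 -0.225
  outer loop
   vertex 1.4 5.6 0.7
   vertex 0.9 0.2 3.6
   vertex 0.3 5.3 5.5
  endloop
 endfacet
 facet normal -0.021 0.998 0.058
  outer loop
   vertex 1.4 5.6 0.7
   vertex 0.3 5.3 5.5
   vertex 4.2 5.7 0.0
  endloop
 endfacet
 facet normal 0.905 -0.232 -0.358
  outer loop
   vertex 3.9 3.6 0.6
   vertex 4.2 5.7 0.0
   vertex 5.7 2.9 5.6
  endloop
 endfacet
 facet normal -0.365 -0.414 -0.834
  outer loop
   vertex 3.9 3.6 0.6
   vertex 0.9 0.2 3.6
   vertex 1.4 5.6 0.7
  endloop
 endfacet
 facet normal -0.228 -0.237 -0.944
  outer loop
   vertex 3.9 3.6 0.6
   vertex 1.4 5.6 0.7
   vertex 4.2 5.7 0.0
  endloop
 endfacet
 facet normal 0.467 -0.882 0.070
  outer loop
   vertex 4.3 2.0 3.6
   vertex 5.7 2.9 5.6
   vertex 0.9 0.2 3.6
  endloop
 endfacet
 facet normal 0.809 -0.466 -0.357
  outer loop
   vertex 4.3 2.0 3.6
   vertex 3.9 3.6 0.6
   vertex 5.7 2.9 5.6
  endloop
 endfacet
 facet normal 0.413 -0.780 -0.471
  outer loop
   vertex 4.3 2.0 3.6
   vertex 0.9 0.2 3.6
   vertex 3.9 3.6 0.6
  endloop
 endfacet
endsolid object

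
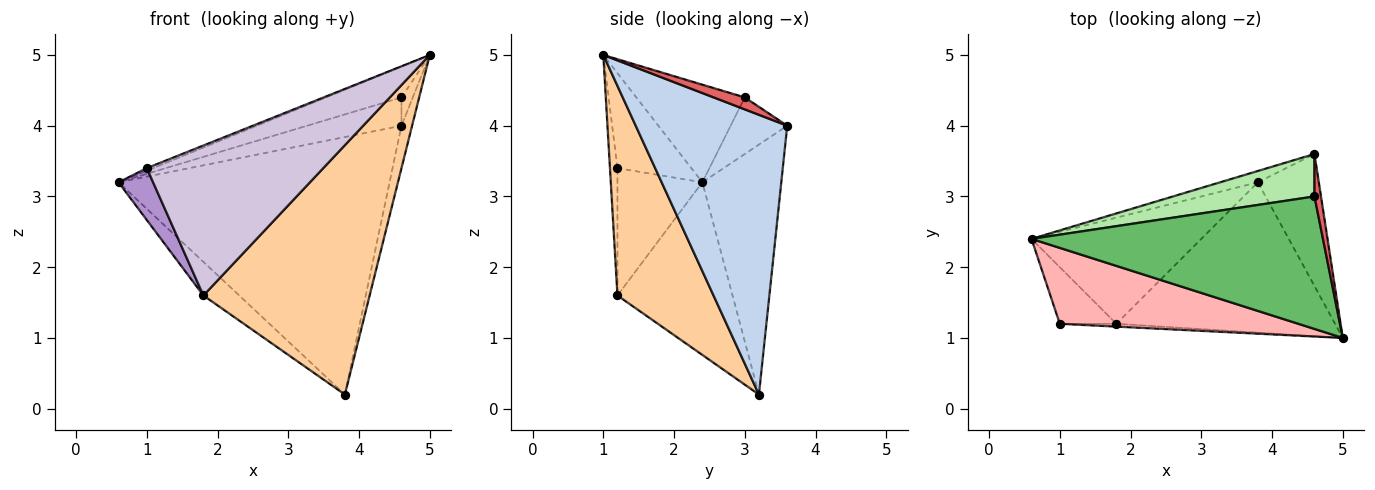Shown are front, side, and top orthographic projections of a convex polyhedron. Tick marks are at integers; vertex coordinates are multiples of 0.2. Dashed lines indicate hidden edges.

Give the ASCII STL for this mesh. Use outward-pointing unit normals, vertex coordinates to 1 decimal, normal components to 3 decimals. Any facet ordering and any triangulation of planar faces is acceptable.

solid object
 facet normal -0.279 0.959 -0.042
  outer loop
   vertex 3.8 3.2 0.2
   vertex 0.6 2.4 3.2
   vertex 4.6 3.6 4.0
  endloop
 endfacet
 facet normal 0.975 0.068 -0.212
  outer loop
   vertex 3.8 3.2 0.2
   vertex 4.6 3.6 4.0
   vertex 5.0 1.0 5.0
  endloop
 endfacet
 facet normal -0.696 0.217 -0.685
  outer loop
   vertex 1.8 1.2 1.6
   vertex 0.6 2.4 3.2
   vertex 3.8 3.2 0.2
  endloop
 endfacet
 facet normal 0.444 -0.768 -0.463
  outer loop
   vertex 1.8 1.2 1.6
   vertex 3.8 3.2 0.2
   vertex 5.0 1.0 5.0
  endloop
 endfacet
 facet normal -0.310 0.216 0.926
  outer loop
   vertex 4.6 3.0 4.4
   vertex 0.6 2.4 3.2
   vertex 5.0 1.0 5.0
  endloop
 endfacet
 facet normal -0.316 0.526 0.789
  outer loop
   vertex 4.6 3.0 4.4
   vertex 4.6 3.6 4.0
   vertex 0.6 2.4 3.2
  endloop
 endfacet
 facet normal 0.836 0.304 0.456
  outer loop
   vertex 4.6 3.0 4.4
   vertex 5.0 1.0 5.0
   vertex 4.6 3.6 4.0
  endloop
 endfacet
 facet normal -0.370 0.031 0.929
  outer loop
   vertex 1.0 1.2 3.4
   vertex 5.0 1.0 5.0
   vertex 0.6 2.4 3.2
  endloop
 endfacet
 facet normal -0.856 -0.349 -0.381
  outer loop
   vertex 1.0 1.2 3.4
   vertex 0.6 2.4 3.2
   vertex 1.8 1.2 1.6
  endloop
 endfacet
 facet normal -0.042 -0.999 -0.019
  outer loop
   vertex 1.0 1.2 3.4
   vertex 1.8 1.2 1.6
   vertex 5.0 1.0 5.0
  endloop
 endfacet
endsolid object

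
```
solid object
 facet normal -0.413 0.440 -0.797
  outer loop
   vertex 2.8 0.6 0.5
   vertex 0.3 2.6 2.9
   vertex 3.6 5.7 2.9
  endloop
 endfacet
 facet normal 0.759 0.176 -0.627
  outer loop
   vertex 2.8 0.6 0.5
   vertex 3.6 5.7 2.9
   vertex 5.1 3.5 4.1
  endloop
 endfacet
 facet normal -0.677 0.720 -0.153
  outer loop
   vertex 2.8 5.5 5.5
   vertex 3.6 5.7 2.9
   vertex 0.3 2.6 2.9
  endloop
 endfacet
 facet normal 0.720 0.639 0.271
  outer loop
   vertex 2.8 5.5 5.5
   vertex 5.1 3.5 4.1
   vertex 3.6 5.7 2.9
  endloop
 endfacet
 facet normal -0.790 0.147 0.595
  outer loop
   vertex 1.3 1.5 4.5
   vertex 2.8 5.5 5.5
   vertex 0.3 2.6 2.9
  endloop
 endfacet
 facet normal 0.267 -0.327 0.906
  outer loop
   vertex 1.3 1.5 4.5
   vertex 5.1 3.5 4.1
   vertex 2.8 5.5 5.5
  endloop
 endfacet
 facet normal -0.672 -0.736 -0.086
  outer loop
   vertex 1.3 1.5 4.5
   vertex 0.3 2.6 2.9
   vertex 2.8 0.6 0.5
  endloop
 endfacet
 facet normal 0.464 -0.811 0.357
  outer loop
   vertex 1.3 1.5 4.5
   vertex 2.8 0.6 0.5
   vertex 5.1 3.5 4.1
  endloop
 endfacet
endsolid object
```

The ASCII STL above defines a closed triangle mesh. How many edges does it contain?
12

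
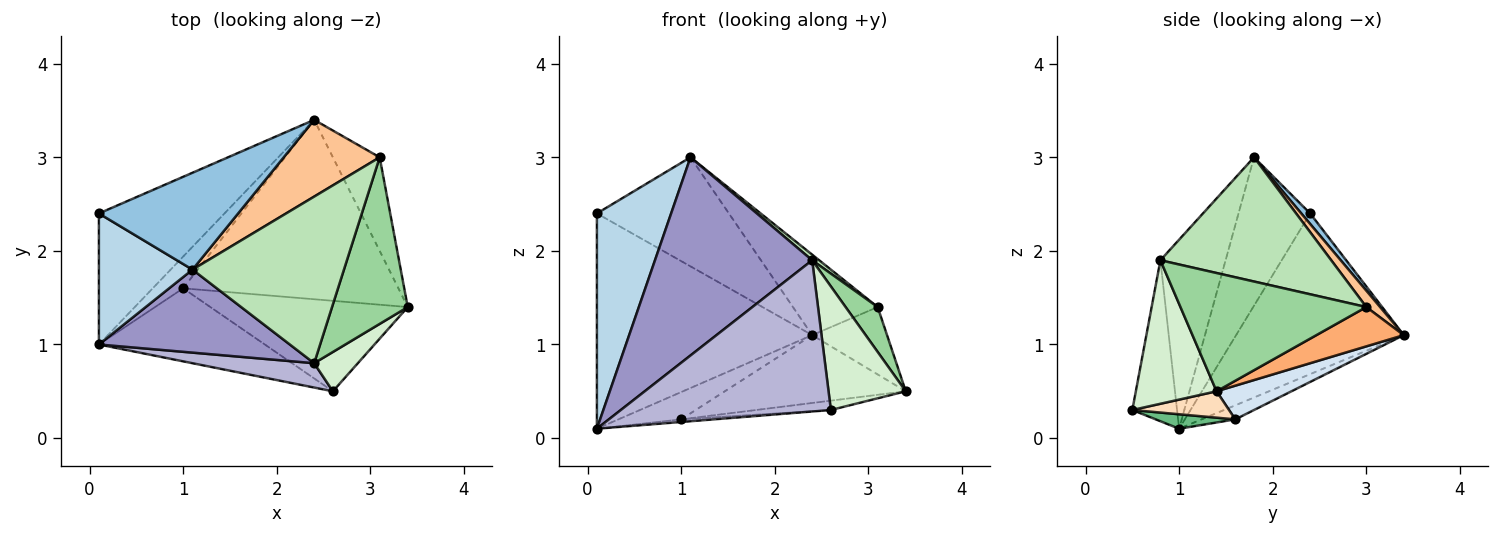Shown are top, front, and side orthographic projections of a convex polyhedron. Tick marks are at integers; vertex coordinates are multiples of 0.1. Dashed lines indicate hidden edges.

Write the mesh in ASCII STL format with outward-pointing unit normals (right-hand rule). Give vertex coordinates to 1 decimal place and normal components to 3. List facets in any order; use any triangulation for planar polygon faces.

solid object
 facet normal -0.554 0.711 -0.433
  outer loop
   vertex 0.1 1.0 0.1
   vertex 0.1 2.4 2.4
   vertex 2.4 3.4 1.1
  endloop
 endfacet
 facet normal 0.050 0.747 0.663
  outer loop
   vertex 1.1 1.8 3.0
   vertex 2.4 3.4 1.1
   vertex 0.1 2.4 2.4
  endloop
 endfacet
 facet normal -0.636 -0.659 0.401
  outer loop
   vertex 1.1 1.8 3.0
   vertex 0.1 2.4 2.4
   vertex 0.1 1.0 0.1
  endloop
 endfacet
 facet normal 0.145 0.350 -0.925
  outer loop
   vertex 1.0 1.6 0.2
   vertex 2.4 3.4 1.1
   vertex 3.4 1.4 0.5
  endloop
 endfacet
 facet normal -0.330 0.615 -0.716
  outer loop
   vertex 1.0 1.6 0.2
   vertex 0.1 1.0 0.1
   vertex 2.4 3.4 1.1
  endloop
 endfacet
 facet normal 0.563 0.483 -0.671
  outer loop
   vertex 3.1 3.0 1.4
   vertex 3.4 1.4 0.5
   vertex 2.4 3.4 1.1
  endloop
 endfacet
 facet normal 0.117 0.719 0.685
  outer loop
   vertex 3.1 3.0 1.4
   vertex 2.4 3.4 1.1
   vertex 1.1 1.8 3.0
  endloop
 endfacet
 facet normal 0.132 0.102 -0.986
  outer loop
   vertex 2.6 0.5 0.3
   vertex 1.0 1.6 0.2
   vertex 3.4 1.4 0.5
  endloop
 endfacet
 facet normal 0.087 0.036 -0.996
  outer loop
   vertex 2.6 0.5 0.3
   vertex 0.1 1.0 0.1
   vertex 1.0 1.6 0.2
  endloop
 endfacet
 facet normal 0.833 -0.144 0.534
  outer loop
   vertex 2.4 0.8 1.9
   vertex 3.4 1.4 0.5
   vertex 3.1 3.0 1.4
  endloop
 endfacet
 facet normal 0.634 -0.026 0.773
  outer loop
   vertex 2.4 0.8 1.9
   vertex 3.1 3.0 1.4
   vertex 1.1 1.8 3.0
  endloop
 endfacet
 facet normal 0.706 -0.675 0.215
  outer loop
   vertex 2.4 0.8 1.9
   vertex 2.6 0.5 0.3
   vertex 3.4 1.4 0.5
  endloop
 endfacet
 facet normal -0.357 -0.861 0.361
  outer loop
   vertex 2.4 0.8 1.9
   vertex 1.1 1.8 3.0
   vertex 0.1 1.0 0.1
  endloop
 endfacet
 facet normal -0.206 -0.966 0.155
  outer loop
   vertex 2.4 0.8 1.9
   vertex 0.1 1.0 0.1
   vertex 2.6 0.5 0.3
  endloop
 endfacet
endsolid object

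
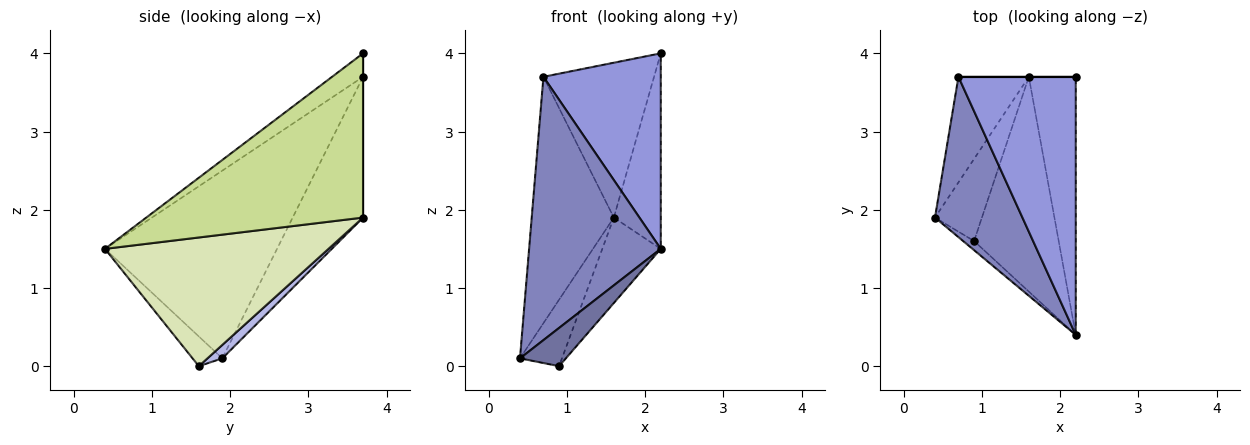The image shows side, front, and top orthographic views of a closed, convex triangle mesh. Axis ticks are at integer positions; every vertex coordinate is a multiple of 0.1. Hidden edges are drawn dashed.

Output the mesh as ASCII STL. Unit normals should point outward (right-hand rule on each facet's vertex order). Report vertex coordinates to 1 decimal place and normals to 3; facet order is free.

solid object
 facet normal -0.533 -0.823 -0.196
  outer loop
   vertex 0.9 1.6 0.0
   vertex 2.2 0.4 1.5
   vertex 0.4 1.9 0.1
  endloop
 endfacet
 facet normal -0.745 -0.570 0.347
  outer loop
   vertex 0.7 3.7 3.7
   vertex 0.4 1.9 0.1
   vertex 2.2 0.4 1.5
  endloop
 endfacet
 facet normal -0.157 -0.596 0.787
  outer loop
   vertex 0.7 3.7 3.7
   vertex 2.2 0.4 1.5
   vertex 2.2 3.7 4.0
  endloop
 endfacet
 facet normal 0.217 0.614 -0.759
  outer loop
   vertex 1.6 3.7 1.9
   vertex 0.9 1.6 0.0
   vertex 0.4 1.9 0.1
  endloop
 endfacet
 facet normal -0.619 0.722 -0.309
  outer loop
   vertex 1.6 3.7 1.9
   vertex 0.4 1.9 0.1
   vertex 0.7 3.7 3.7
  endloop
 endfacet
 facet normal 0.000 1.000 0.000
  outer loop
   vertex 1.6 3.7 1.9
   vertex 0.7 3.7 3.7
   vertex 2.2 3.7 4.0
  endloop
 endfacet
 facet normal 0.941 0.204 -0.269
  outer loop
   vertex 1.6 3.7 1.9
   vertex 2.2 3.7 4.0
   vertex 2.2 0.4 1.5
  endloop
 endfacet
 facet normal 0.816 0.213 -0.537
  outer loop
   vertex 1.6 3.7 1.9
   vertex 2.2 0.4 1.5
   vertex 0.9 1.6 0.0
  endloop
 endfacet
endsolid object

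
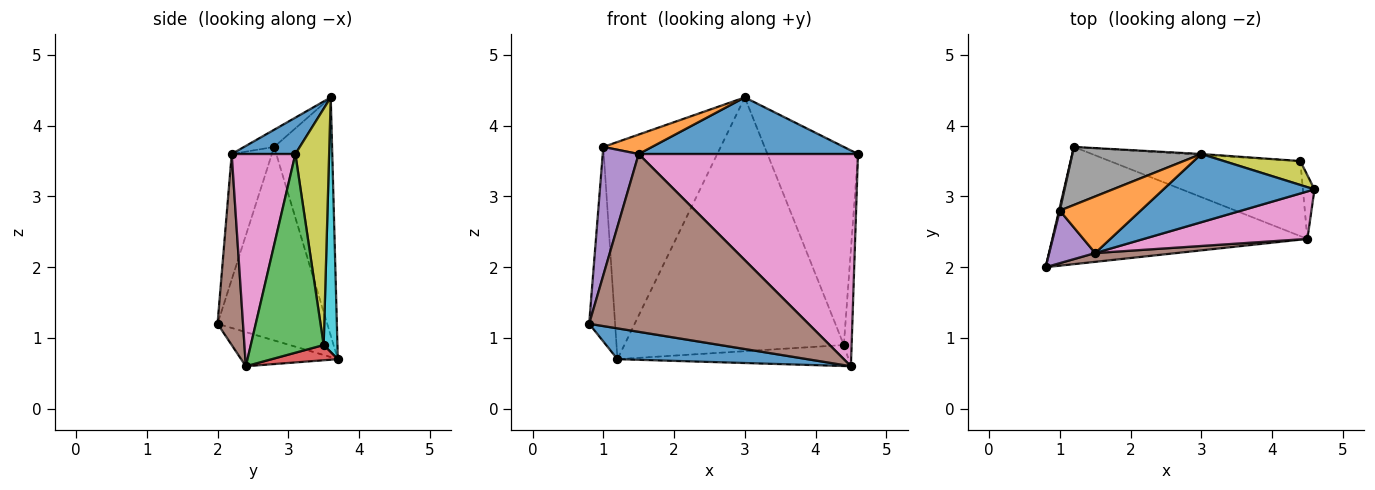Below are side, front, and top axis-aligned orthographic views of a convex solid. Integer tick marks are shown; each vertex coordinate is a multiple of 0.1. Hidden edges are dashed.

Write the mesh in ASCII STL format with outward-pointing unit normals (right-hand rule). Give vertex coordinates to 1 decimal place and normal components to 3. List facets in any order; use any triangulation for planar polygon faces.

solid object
 facet normal -0.128 -0.252 -0.959
  outer loop
   vertex 4.5 2.4 0.6
   vertex 0.8 2.0 1.2
   vertex 1.2 3.7 0.7
  endloop
 endfacet
 facet normal -0.973 0.230 0.004
  outer loop
   vertex 1.0 2.8 3.7
   vertex 1.2 3.7 0.7
   vertex 0.8 2.0 1.2
  endloop
 endfacet
 facet normal 0.993 0.106 -0.058
  outer loop
   vertex 4.4 3.5 0.9
   vertex 4.6 3.1 3.6
   vertex 4.5 2.4 0.6
  endloop
 endfacet
 facet normal 0.077 0.269 -0.960
  outer loop
   vertex 4.4 3.5 0.9
   vertex 4.5 2.4 0.6
   vertex 1.2 3.7 0.7
  endloop
 endfacet
 facet normal -0.719 -0.643 0.263
  outer loop
   vertex 1.5 2.2 3.6
   vertex 1.0 2.8 3.7
   vertex 0.8 2.0 1.2
  endloop
 endfacet
 facet normal 0.115 -0.992 0.049
  outer loop
   vertex 1.5 2.2 3.6
   vertex 0.8 2.0 1.2
   vertex 4.5 2.4 0.6
  endloop
 endfacet
 facet normal 0.273 -0.939 0.210
  outer loop
   vertex 1.5 2.2 3.6
   vertex 4.5 2.4 0.6
   vertex 4.6 3.1 3.6
  endloop
 endfacet
 facet normal -0.430 0.872 0.233
  outer loop
   vertex 3.0 3.6 4.4
   vertex 1.2 3.7 0.7
   vertex 1.0 2.8 3.7
  endloop
 endfacet
 facet normal 0.347 0.931 0.112
  outer loop
   vertex 3.0 3.6 4.4
   vertex 4.6 3.1 3.6
   vertex 4.4 3.5 0.9
  endloop
 endfacet
 facet normal 0.063 0.998 -0.003
  outer loop
   vertex 3.0 3.6 4.4
   vertex 4.4 3.5 0.9
   vertex 1.2 3.7 0.7
  endloop
 endfacet
 facet normal 0.182 -0.628 0.757
  outer loop
   vertex 3.0 3.6 4.4
   vertex 1.5 2.2 3.6
   vertex 4.6 3.1 3.6
  endloop
 endfacet
 facet normal -0.197 -0.319 0.927
  outer loop
   vertex 3.0 3.6 4.4
   vertex 1.0 2.8 3.7
   vertex 1.5 2.2 3.6
  endloop
 endfacet
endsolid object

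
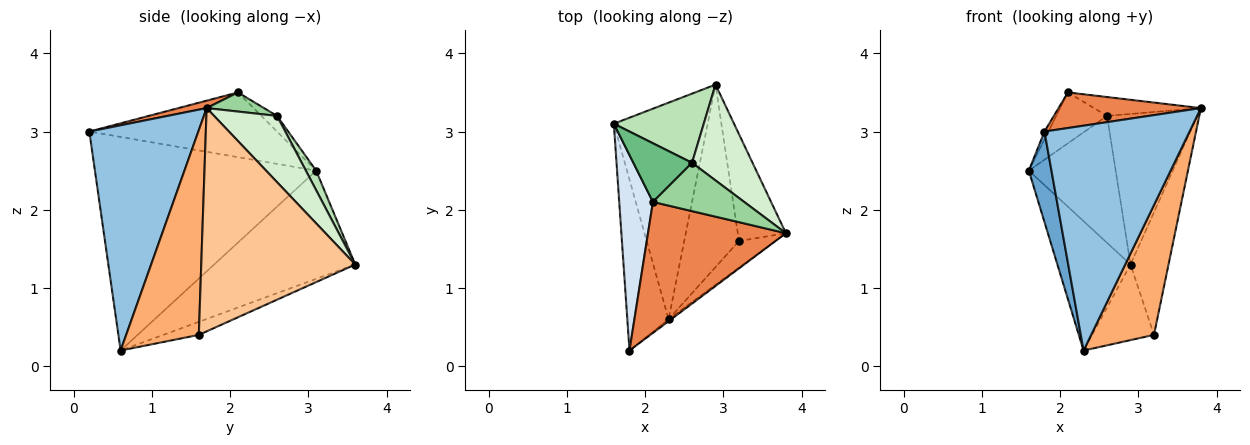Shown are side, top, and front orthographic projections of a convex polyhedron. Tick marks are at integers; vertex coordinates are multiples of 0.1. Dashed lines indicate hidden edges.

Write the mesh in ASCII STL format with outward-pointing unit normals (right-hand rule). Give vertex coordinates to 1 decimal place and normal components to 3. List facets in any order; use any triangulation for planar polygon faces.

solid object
 facet normal -0.977 -0.100 -0.189
  outer loop
   vertex 2.3 0.6 0.2
   vertex 1.8 0.2 3.0
   vertex 1.6 3.1 2.5
  endloop
 endfacet
 facet normal 0.601 -0.799 -0.007
  outer loop
   vertex 2.3 0.6 0.2
   vertex 3.8 1.7 3.3
   vertex 1.8 0.2 3.0
  endloop
 endfacet
 facet normal -0.703 0.364 -0.610
  outer loop
   vertex 2.9 3.6 1.3
   vertex 2.3 0.6 0.2
   vertex 1.6 3.1 2.5
  endloop
 endfacet
 facet normal -0.887 0.018 0.462
  outer loop
   vertex 2.1 2.1 3.5
   vertex 1.6 3.1 2.5
   vertex 1.8 0.2 3.0
  endloop
 endfacet
 facet normal 0.052 -0.262 0.964
  outer loop
   vertex 2.1 2.1 3.5
   vertex 1.8 0.2 3.0
   vertex 3.8 1.7 3.3
  endloop
 endfacet
 facet normal 0.750 -0.648 -0.133
  outer loop
   vertex 3.2 1.6 0.4
   vertex 3.8 1.7 3.3
   vertex 2.3 0.6 0.2
  endloop
 endfacet
 facet normal 0.950 0.235 -0.205
  outer loop
   vertex 3.2 1.6 0.4
   vertex 2.9 3.6 1.3
   vertex 3.8 1.7 3.3
  endloop
 endfacet
 facet normal -0.215 0.374 -0.902
  outer loop
   vertex 3.2 1.6 0.4
   vertex 2.3 0.6 0.2
   vertex 2.9 3.6 1.3
  endloop
 endfacet
 facet normal -0.198 0.642 0.741
  outer loop
   vertex 2.6 2.6 3.2
   vertex 1.6 3.1 2.5
   vertex 2.1 2.1 3.5
  endloop
 endfacet
 facet normal 0.192 0.357 0.914
  outer loop
   vertex 2.6 2.6 3.2
   vertex 2.1 2.1 3.5
   vertex 3.8 1.7 3.3
  endloop
 endfacet
 facet normal 0.103 0.873 0.476
  outer loop
   vertex 2.6 2.6 3.2
   vertex 2.9 3.6 1.3
   vertex 1.6 3.1 2.5
  endloop
 endfacet
 facet normal 0.507 0.727 0.463
  outer loop
   vertex 2.6 2.6 3.2
   vertex 3.8 1.7 3.3
   vertex 2.9 3.6 1.3
  endloop
 endfacet
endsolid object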